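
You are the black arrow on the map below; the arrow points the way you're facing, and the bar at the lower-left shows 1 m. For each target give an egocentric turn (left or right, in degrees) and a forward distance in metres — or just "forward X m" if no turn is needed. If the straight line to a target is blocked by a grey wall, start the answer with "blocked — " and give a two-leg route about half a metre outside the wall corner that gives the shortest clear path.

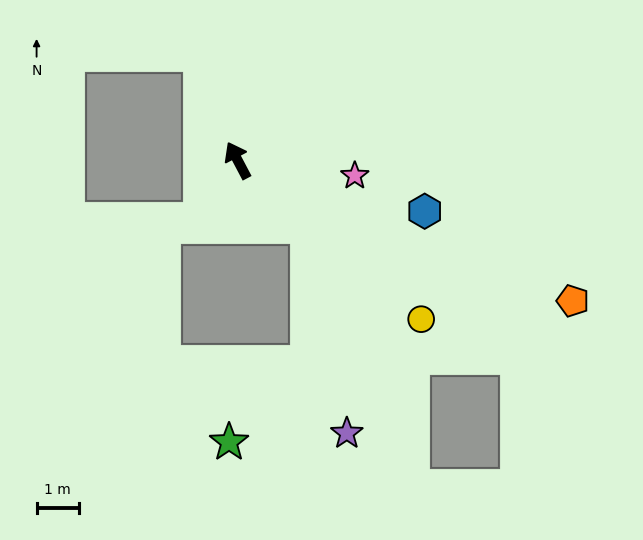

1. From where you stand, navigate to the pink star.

turn right 125°, forward 2.8 m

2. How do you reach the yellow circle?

turn right 159°, forward 5.7 m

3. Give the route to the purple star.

blocked — turn right 161°, forward 2.3 m, then turn right 36°, forward 5.0 m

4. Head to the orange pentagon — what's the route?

turn right 141°, forward 8.6 m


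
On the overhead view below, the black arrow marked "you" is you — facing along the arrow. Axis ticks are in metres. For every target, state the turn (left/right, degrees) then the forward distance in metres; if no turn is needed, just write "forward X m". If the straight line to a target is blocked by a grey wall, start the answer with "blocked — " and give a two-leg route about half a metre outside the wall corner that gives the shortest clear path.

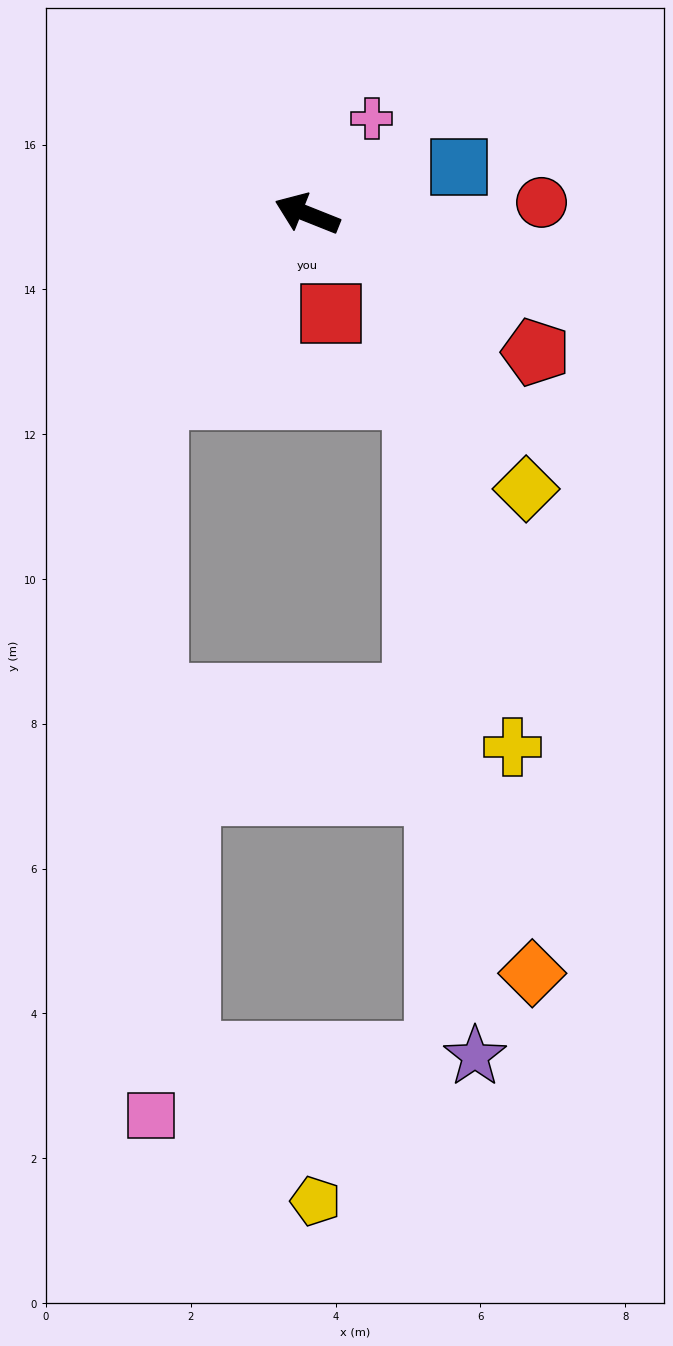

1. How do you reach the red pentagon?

turn left 171°, forward 3.7 m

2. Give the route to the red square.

turn left 125°, forward 1.4 m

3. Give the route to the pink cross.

turn right 102°, forward 1.6 m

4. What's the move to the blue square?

turn right 141°, forward 2.2 m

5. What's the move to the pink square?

blocked — turn left 73°, forward 3.3 m, then turn left 38°, forward 9.9 m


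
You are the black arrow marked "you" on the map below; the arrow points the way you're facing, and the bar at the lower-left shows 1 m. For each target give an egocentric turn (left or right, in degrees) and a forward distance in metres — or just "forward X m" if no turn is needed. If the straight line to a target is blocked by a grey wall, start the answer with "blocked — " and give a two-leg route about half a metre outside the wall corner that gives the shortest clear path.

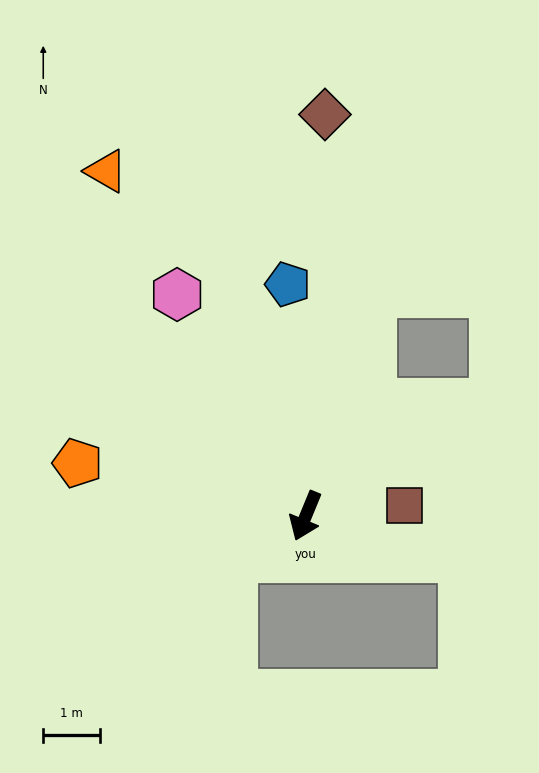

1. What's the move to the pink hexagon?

turn right 127°, forward 4.6 m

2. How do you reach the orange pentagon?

turn right 81°, forward 4.2 m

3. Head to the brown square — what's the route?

turn left 118°, forward 1.8 m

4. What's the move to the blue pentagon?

turn right 153°, forward 4.1 m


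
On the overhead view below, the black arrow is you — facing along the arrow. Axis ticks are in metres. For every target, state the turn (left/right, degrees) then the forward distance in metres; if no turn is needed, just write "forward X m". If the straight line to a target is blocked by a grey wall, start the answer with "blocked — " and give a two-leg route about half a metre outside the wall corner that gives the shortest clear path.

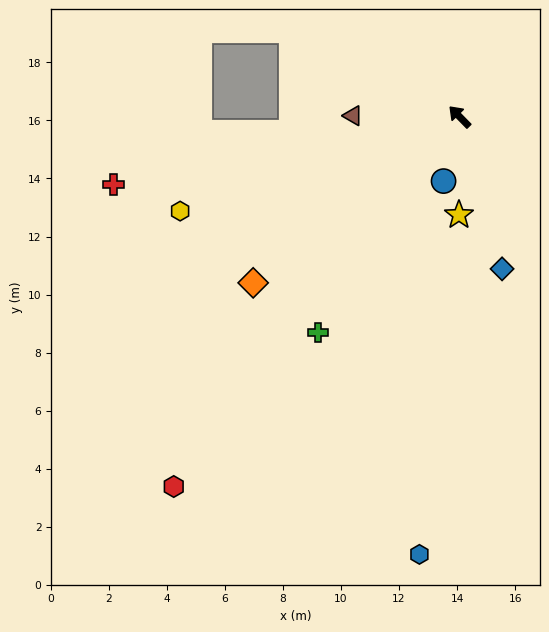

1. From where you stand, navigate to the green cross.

turn left 102°, forward 8.9 m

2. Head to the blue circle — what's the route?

turn left 122°, forward 2.3 m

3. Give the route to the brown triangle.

turn left 45°, forward 3.7 m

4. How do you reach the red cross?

turn left 57°, forward 12.1 m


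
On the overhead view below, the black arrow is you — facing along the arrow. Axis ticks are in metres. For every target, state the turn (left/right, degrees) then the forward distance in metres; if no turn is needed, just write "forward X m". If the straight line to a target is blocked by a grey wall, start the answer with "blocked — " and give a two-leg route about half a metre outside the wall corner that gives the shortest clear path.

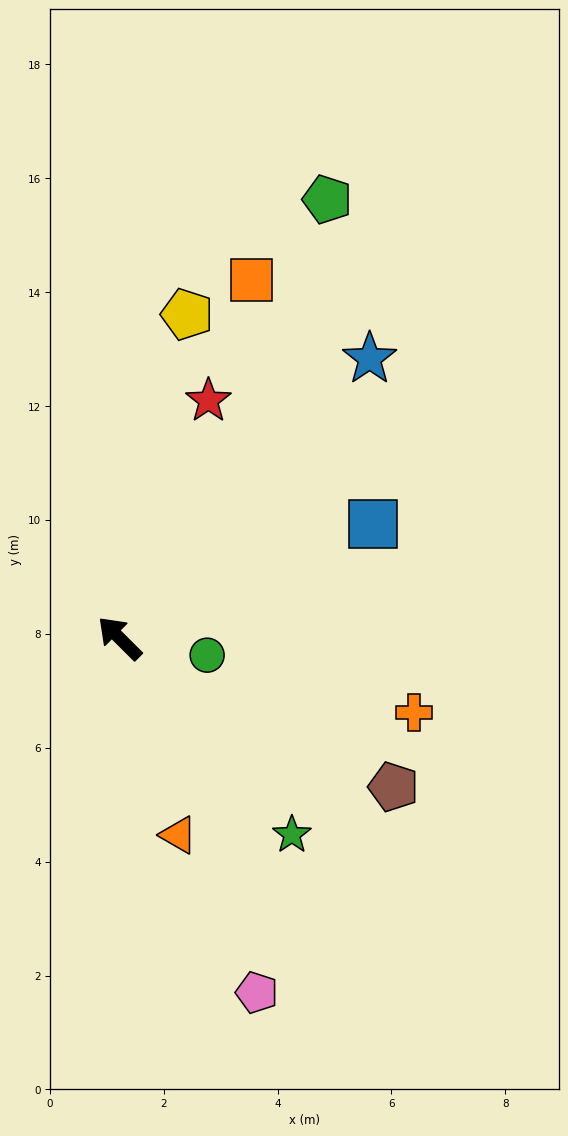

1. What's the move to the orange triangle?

turn left 152°, forward 3.6 m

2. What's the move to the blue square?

turn right 111°, forward 4.9 m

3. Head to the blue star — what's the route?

turn right 87°, forward 6.6 m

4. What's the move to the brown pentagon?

turn right 164°, forward 5.5 m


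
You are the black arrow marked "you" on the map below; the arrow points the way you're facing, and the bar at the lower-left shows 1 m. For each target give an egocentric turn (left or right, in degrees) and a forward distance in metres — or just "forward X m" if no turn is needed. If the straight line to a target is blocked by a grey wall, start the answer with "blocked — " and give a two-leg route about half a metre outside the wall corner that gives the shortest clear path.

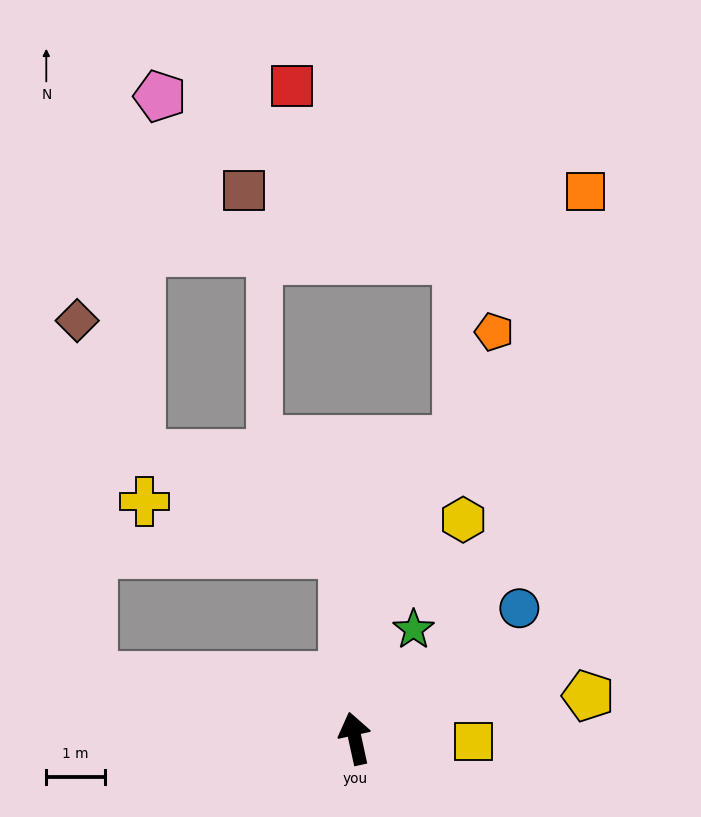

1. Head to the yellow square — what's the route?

turn right 104°, forward 2.0 m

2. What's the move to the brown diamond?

blocked — turn left 64°, forward 4.6 m, then turn right 74°, forward 6.0 m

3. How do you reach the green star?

turn right 41°, forward 2.1 m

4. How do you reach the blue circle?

turn right 64°, forward 3.6 m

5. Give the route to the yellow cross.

blocked — turn right 9°, forward 3.1 m, then turn left 72°, forward 3.5 m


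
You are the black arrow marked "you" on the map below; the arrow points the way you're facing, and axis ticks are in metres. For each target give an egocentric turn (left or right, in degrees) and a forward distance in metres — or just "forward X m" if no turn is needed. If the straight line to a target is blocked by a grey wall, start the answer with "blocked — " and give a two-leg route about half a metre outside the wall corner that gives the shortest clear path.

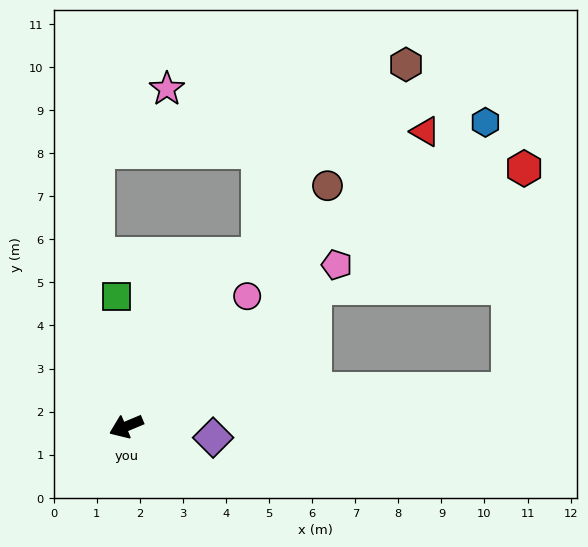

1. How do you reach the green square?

turn right 108°, forward 3.0 m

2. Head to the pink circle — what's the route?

turn right 156°, forward 4.1 m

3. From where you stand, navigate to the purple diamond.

turn left 150°, forward 2.0 m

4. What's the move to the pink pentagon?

turn right 165°, forward 6.2 m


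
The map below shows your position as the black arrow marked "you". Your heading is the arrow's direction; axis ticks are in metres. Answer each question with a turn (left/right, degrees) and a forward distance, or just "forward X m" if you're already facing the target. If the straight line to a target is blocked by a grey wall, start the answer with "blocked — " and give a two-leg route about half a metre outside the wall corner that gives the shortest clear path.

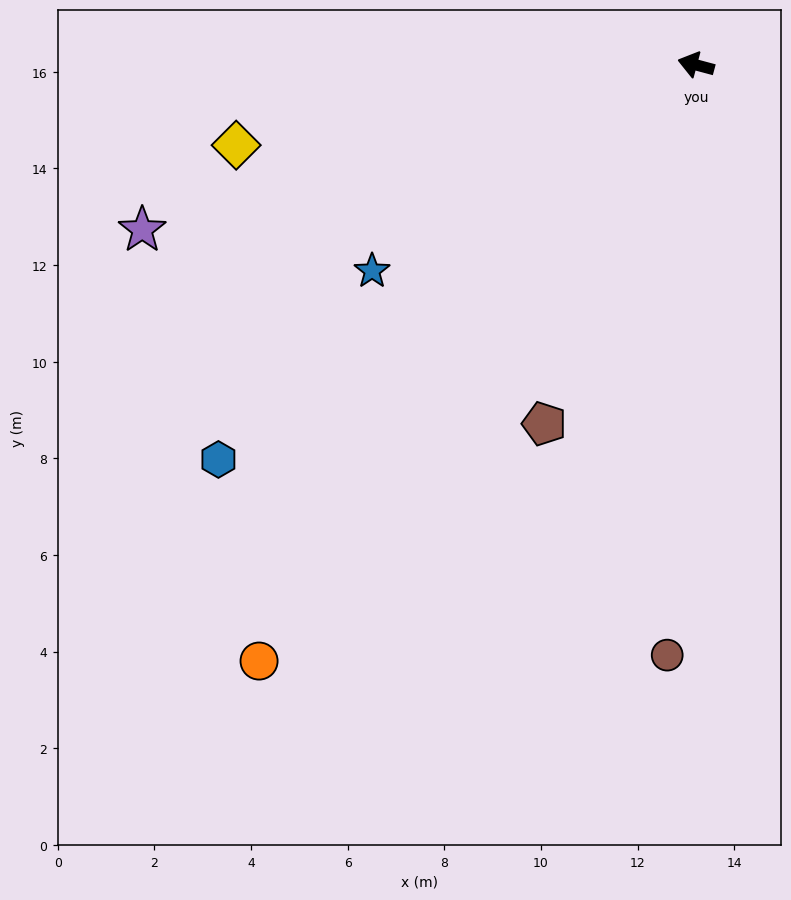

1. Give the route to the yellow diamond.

turn left 25°, forward 9.7 m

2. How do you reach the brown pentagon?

turn left 82°, forward 8.1 m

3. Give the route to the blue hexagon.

turn left 55°, forward 12.8 m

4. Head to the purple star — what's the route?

turn left 32°, forward 12.0 m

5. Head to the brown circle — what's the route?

turn left 102°, forward 12.2 m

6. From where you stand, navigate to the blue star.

turn left 47°, forward 7.9 m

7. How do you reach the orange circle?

turn left 69°, forward 15.3 m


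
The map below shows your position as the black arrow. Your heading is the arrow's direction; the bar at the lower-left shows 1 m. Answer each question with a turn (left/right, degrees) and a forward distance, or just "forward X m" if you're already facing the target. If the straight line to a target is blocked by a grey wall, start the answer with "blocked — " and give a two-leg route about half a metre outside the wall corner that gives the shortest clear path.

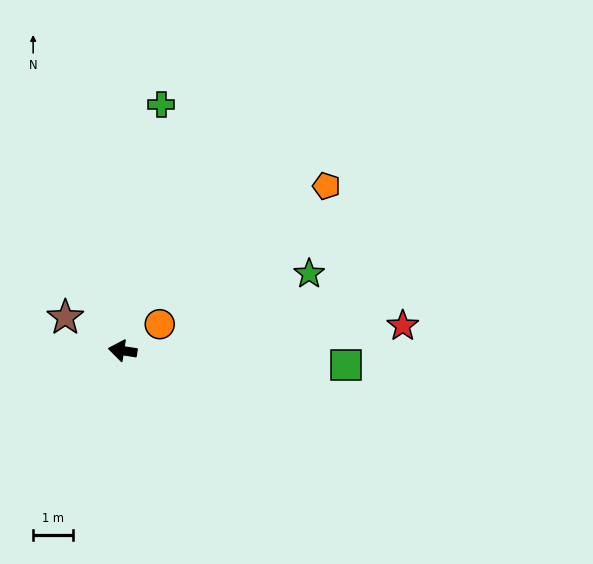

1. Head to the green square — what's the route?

turn right 175°, forward 5.6 m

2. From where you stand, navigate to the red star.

turn right 166°, forward 7.1 m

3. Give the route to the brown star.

turn right 21°, forward 1.7 m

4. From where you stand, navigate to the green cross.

turn right 90°, forward 6.3 m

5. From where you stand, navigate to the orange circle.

turn right 136°, forward 1.1 m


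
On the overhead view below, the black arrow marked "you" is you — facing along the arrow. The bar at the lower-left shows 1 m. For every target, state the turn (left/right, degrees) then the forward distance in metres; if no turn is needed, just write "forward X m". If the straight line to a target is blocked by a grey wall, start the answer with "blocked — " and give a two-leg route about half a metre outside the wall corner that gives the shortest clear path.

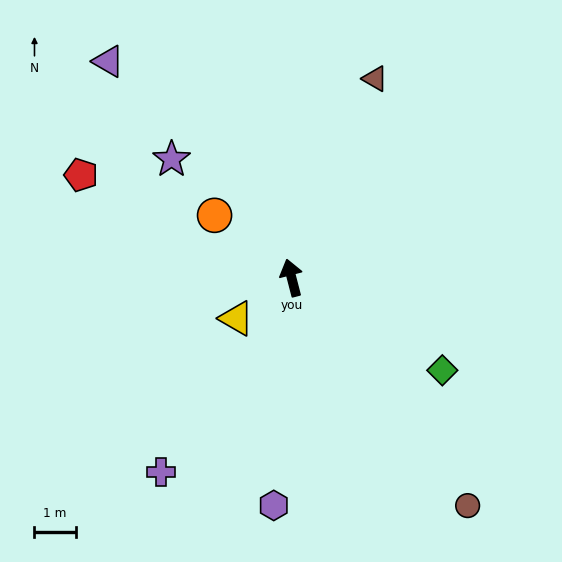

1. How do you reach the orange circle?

turn left 37°, forward 2.4 m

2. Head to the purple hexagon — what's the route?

turn left 161°, forward 5.5 m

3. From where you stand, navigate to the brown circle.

turn right 157°, forward 7.0 m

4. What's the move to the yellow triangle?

turn left 112°, forward 1.7 m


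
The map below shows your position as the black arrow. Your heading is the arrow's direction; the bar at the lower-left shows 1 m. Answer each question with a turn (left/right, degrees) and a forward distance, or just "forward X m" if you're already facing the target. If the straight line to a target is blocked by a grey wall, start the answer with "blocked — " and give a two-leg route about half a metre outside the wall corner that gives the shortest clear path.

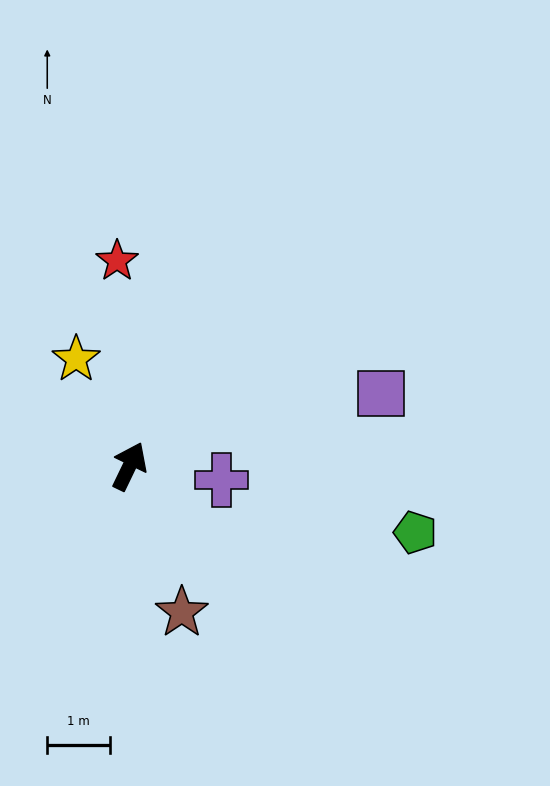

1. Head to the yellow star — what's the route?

turn left 52°, forward 1.9 m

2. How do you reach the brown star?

turn right 135°, forward 2.5 m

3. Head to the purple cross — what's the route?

turn right 73°, forward 1.5 m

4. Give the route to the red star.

turn left 29°, forward 3.3 m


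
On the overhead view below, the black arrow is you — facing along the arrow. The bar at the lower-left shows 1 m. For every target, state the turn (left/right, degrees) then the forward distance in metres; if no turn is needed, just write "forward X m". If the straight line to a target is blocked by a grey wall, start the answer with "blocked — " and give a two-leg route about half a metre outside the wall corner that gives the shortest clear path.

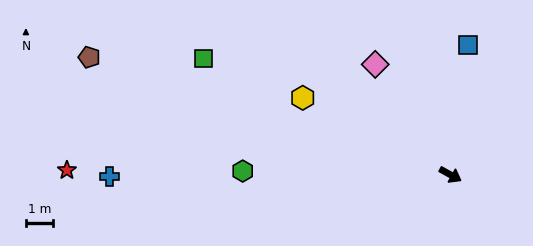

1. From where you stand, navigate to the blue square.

turn left 111°, forward 4.8 m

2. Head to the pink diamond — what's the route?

turn left 153°, forward 4.9 m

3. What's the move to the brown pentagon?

turn right 169°, forward 14.0 m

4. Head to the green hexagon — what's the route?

turn right 152°, forward 7.7 m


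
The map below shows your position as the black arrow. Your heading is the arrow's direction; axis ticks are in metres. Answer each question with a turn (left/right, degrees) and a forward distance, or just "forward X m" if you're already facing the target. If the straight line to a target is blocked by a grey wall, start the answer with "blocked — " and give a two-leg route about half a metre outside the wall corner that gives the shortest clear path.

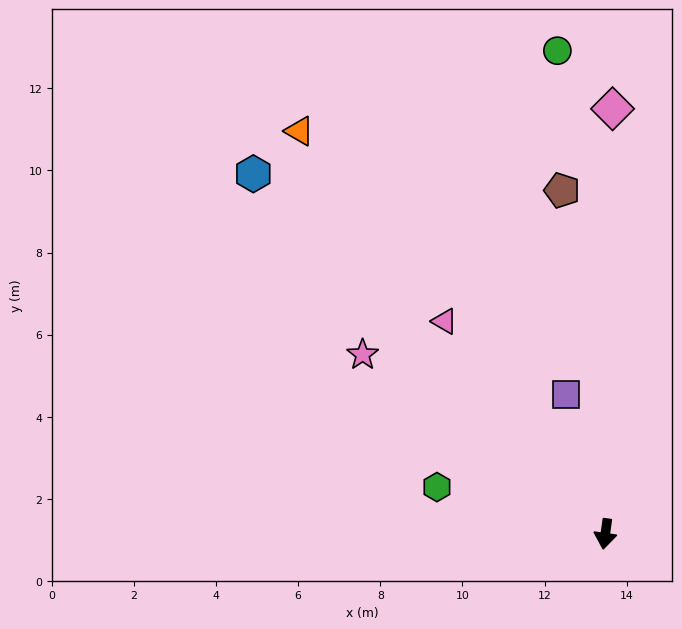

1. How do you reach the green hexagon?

turn right 98°, forward 4.3 m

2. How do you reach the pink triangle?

turn right 135°, forward 6.5 m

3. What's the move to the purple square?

turn right 156°, forward 3.5 m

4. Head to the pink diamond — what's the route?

turn right 173°, forward 10.4 m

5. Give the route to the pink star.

turn right 118°, forward 7.3 m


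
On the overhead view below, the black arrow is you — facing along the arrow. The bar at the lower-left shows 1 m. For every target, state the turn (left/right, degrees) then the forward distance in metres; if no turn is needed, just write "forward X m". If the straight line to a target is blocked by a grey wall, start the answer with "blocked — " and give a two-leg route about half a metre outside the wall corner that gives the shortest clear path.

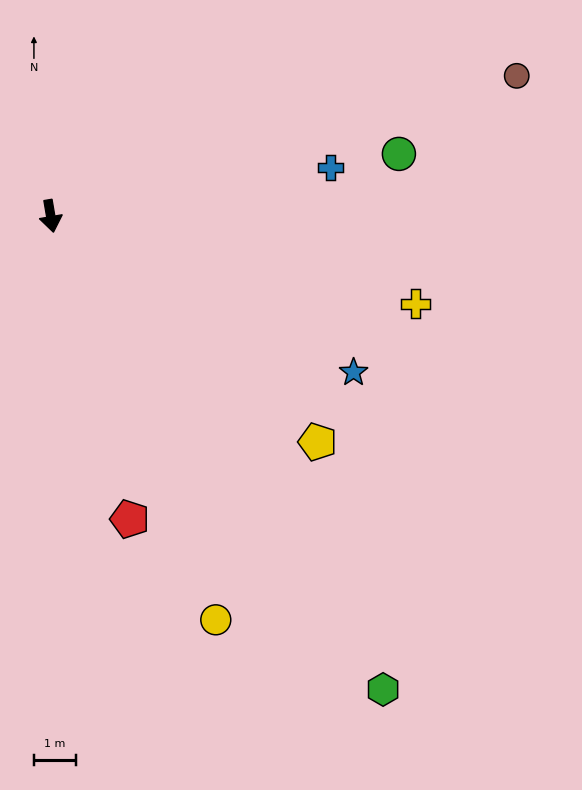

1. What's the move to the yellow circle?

turn left 13°, forward 10.5 m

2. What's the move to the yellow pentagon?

turn left 40°, forward 8.4 m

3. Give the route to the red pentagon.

turn left 5°, forward 7.5 m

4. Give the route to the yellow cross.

turn left 67°, forward 9.0 m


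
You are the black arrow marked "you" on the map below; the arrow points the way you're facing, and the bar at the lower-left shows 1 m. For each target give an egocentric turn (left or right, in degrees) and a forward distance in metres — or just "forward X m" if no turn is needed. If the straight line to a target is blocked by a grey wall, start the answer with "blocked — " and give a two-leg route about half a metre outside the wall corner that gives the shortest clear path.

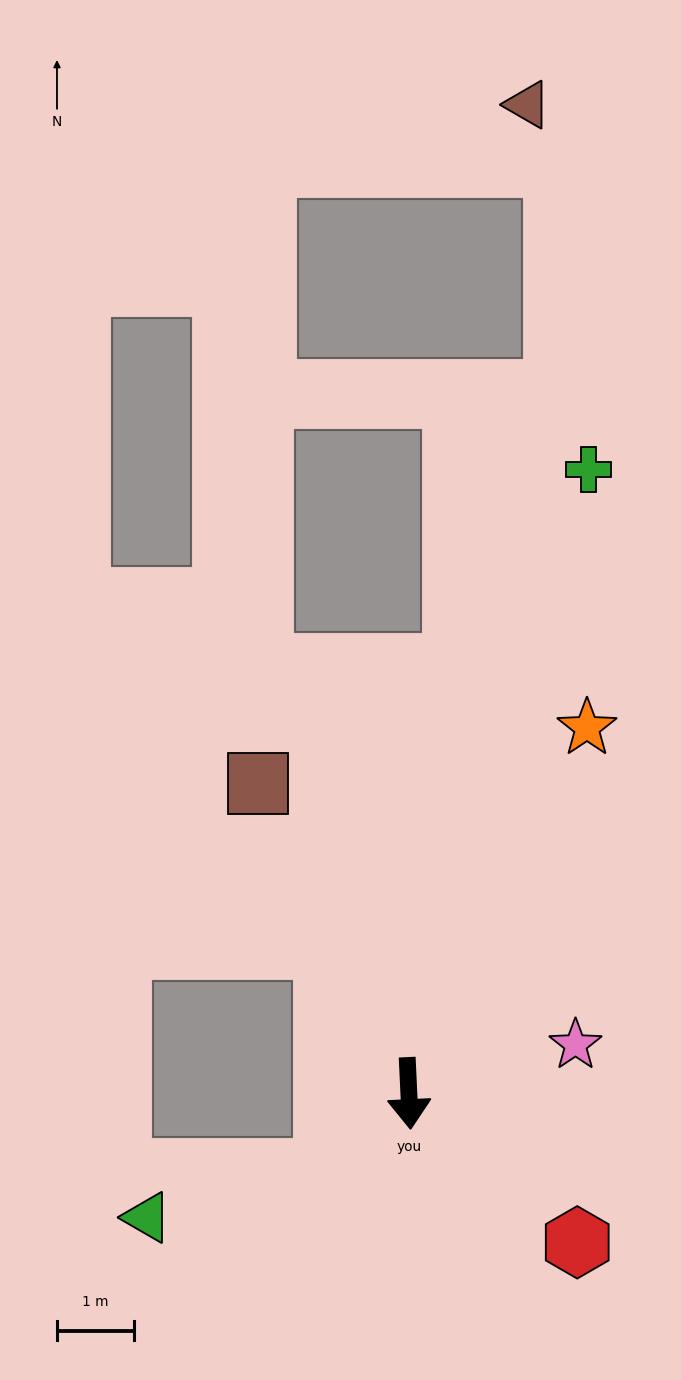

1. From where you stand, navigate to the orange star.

turn left 151°, forward 5.3 m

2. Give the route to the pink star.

turn left 104°, forward 2.3 m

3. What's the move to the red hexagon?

turn left 46°, forward 2.9 m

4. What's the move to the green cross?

turn left 161°, forward 8.5 m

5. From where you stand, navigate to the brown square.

turn right 157°, forward 4.5 m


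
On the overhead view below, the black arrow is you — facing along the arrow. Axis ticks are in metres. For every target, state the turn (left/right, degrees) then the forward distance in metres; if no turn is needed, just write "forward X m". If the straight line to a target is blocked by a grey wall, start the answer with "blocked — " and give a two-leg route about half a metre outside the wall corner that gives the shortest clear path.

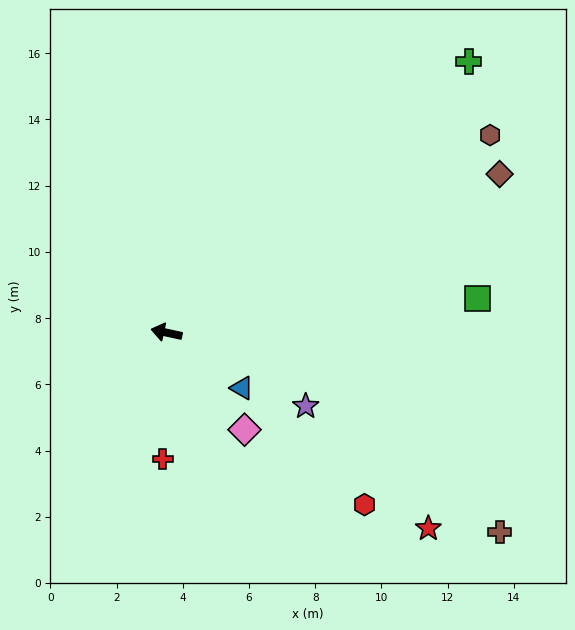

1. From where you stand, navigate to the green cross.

turn right 126°, forward 12.3 m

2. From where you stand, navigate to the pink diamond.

turn left 141°, forward 3.8 m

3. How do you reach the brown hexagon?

turn right 136°, forward 11.4 m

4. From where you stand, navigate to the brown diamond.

turn right 142°, forward 11.1 m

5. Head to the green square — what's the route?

turn right 161°, forward 9.5 m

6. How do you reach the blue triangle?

turn left 156°, forward 2.8 m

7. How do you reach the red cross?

turn left 101°, forward 3.8 m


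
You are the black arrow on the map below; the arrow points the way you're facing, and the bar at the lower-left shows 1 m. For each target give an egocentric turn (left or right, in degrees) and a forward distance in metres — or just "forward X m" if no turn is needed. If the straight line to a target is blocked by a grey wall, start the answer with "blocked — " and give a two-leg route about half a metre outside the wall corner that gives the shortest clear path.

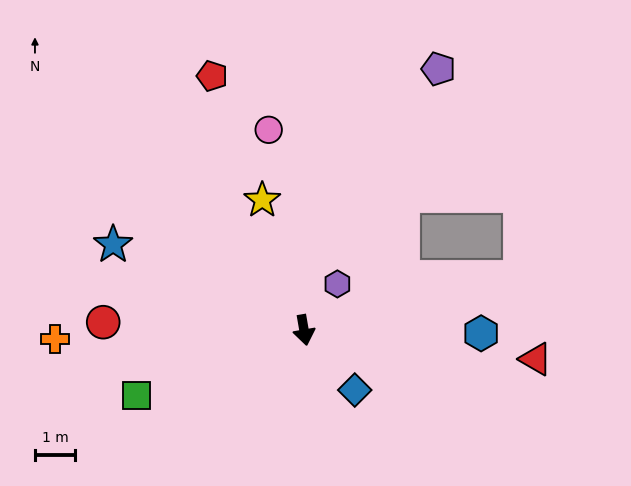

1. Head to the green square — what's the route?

turn right 79°, forward 4.5 m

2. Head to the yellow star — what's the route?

turn right 172°, forward 3.4 m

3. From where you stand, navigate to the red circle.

turn right 102°, forward 5.0 m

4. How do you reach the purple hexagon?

turn left 134°, forward 1.4 m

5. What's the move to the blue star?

turn right 124°, forward 5.3 m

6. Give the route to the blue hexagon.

turn left 79°, forward 4.4 m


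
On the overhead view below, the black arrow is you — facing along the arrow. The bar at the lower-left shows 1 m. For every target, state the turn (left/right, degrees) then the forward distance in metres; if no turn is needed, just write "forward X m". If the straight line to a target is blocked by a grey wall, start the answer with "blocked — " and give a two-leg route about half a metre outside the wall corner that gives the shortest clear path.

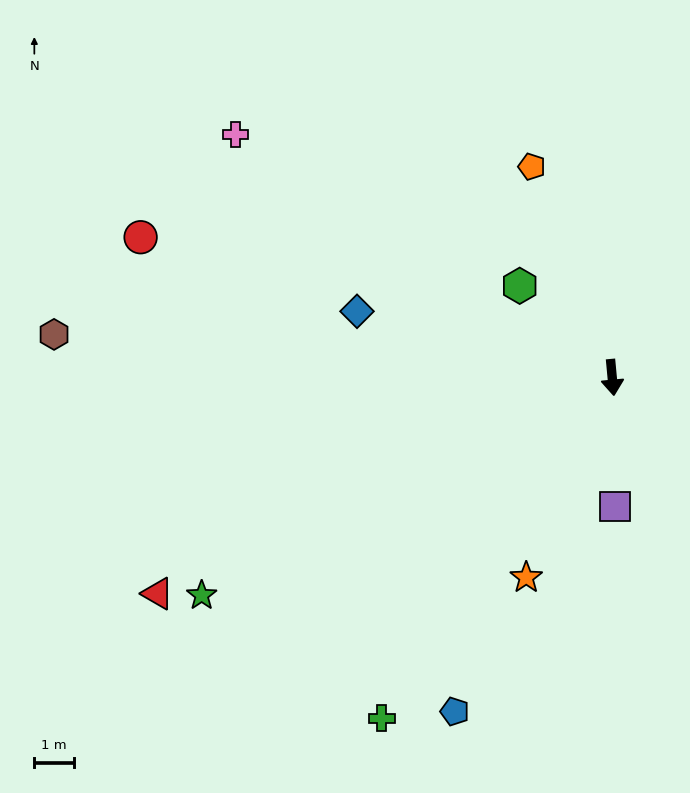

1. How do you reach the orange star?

turn right 29°, forward 5.5 m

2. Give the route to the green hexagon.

turn right 140°, forward 3.3 m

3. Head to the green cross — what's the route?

turn right 39°, forward 10.4 m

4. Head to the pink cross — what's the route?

turn right 128°, forward 11.3 m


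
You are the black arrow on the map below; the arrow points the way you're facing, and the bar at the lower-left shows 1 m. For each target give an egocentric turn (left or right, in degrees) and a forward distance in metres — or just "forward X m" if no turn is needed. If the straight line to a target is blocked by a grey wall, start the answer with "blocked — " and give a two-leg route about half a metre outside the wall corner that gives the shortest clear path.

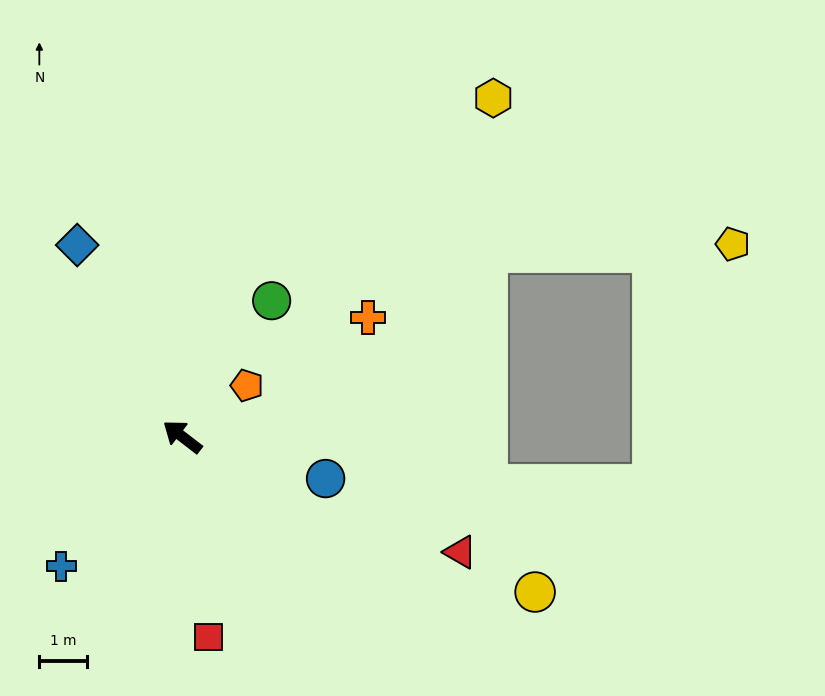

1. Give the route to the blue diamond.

turn right 24°, forward 4.6 m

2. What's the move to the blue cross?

turn left 85°, forward 3.8 m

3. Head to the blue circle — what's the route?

turn right 159°, forward 3.2 m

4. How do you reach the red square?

turn left 135°, forward 4.3 m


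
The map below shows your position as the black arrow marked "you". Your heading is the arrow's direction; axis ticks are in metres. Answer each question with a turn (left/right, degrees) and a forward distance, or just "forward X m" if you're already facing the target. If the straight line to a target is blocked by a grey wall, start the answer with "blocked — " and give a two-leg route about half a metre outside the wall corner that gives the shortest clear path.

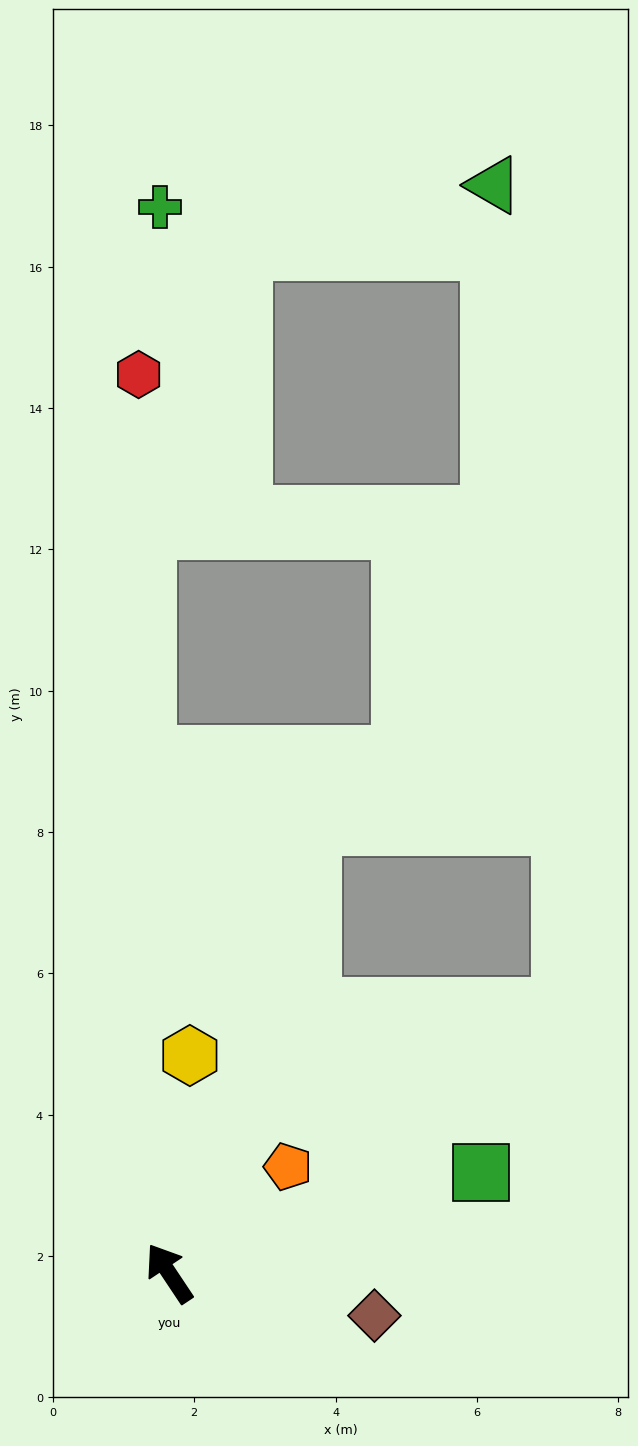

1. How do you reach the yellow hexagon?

turn right 39°, forward 3.1 m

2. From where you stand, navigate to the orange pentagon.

turn right 82°, forward 2.3 m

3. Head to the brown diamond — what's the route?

turn right 135°, forward 3.0 m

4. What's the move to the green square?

turn right 106°, forward 4.6 m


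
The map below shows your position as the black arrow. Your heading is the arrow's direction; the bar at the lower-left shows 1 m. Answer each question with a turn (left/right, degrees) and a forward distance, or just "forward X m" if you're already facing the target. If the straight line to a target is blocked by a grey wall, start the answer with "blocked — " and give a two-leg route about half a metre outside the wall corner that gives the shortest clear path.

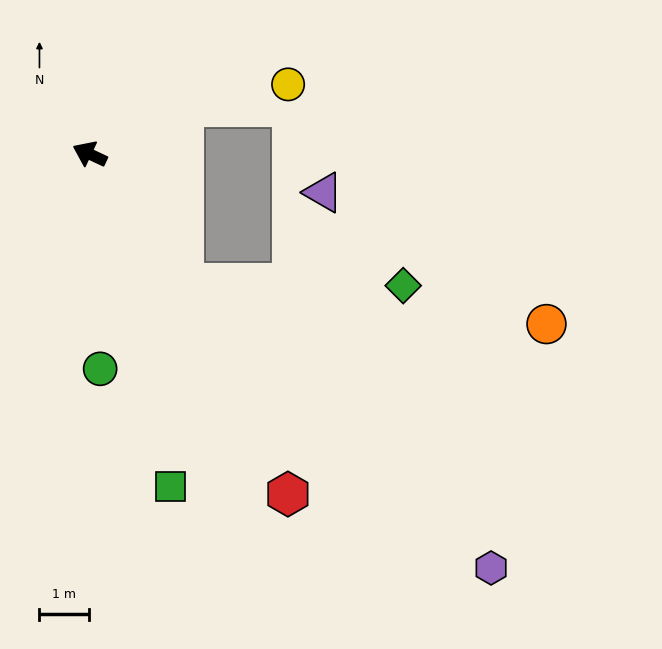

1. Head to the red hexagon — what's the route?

turn left 145°, forward 8.0 m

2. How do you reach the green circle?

turn left 118°, forward 4.4 m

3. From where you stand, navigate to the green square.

turn left 129°, forward 7.0 m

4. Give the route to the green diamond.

blocked — turn left 151°, forward 3.3 m, then turn left 54°, forward 4.5 m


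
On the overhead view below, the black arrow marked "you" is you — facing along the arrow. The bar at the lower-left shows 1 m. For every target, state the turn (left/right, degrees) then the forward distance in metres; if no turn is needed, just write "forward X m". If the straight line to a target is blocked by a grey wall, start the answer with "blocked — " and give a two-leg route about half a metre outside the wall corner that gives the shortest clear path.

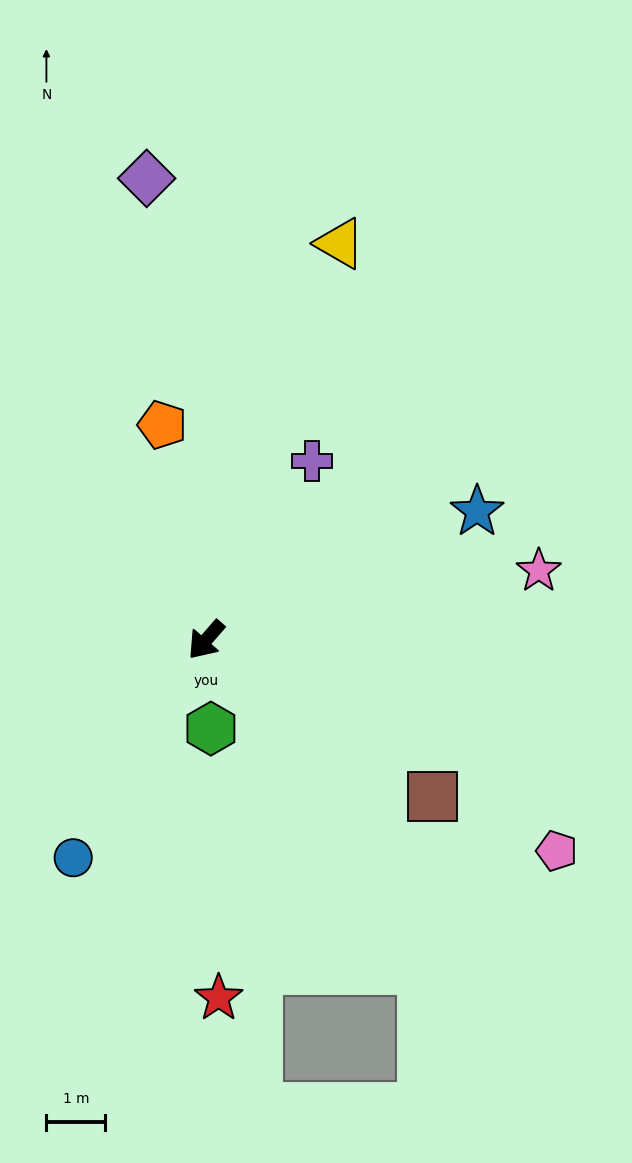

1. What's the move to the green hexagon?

turn left 44°, forward 1.5 m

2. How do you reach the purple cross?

turn right 170°, forward 3.5 m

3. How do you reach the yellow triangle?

turn right 158°, forward 7.1 m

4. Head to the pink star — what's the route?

turn left 143°, forward 5.8 m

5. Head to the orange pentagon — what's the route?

turn right 128°, forward 3.7 m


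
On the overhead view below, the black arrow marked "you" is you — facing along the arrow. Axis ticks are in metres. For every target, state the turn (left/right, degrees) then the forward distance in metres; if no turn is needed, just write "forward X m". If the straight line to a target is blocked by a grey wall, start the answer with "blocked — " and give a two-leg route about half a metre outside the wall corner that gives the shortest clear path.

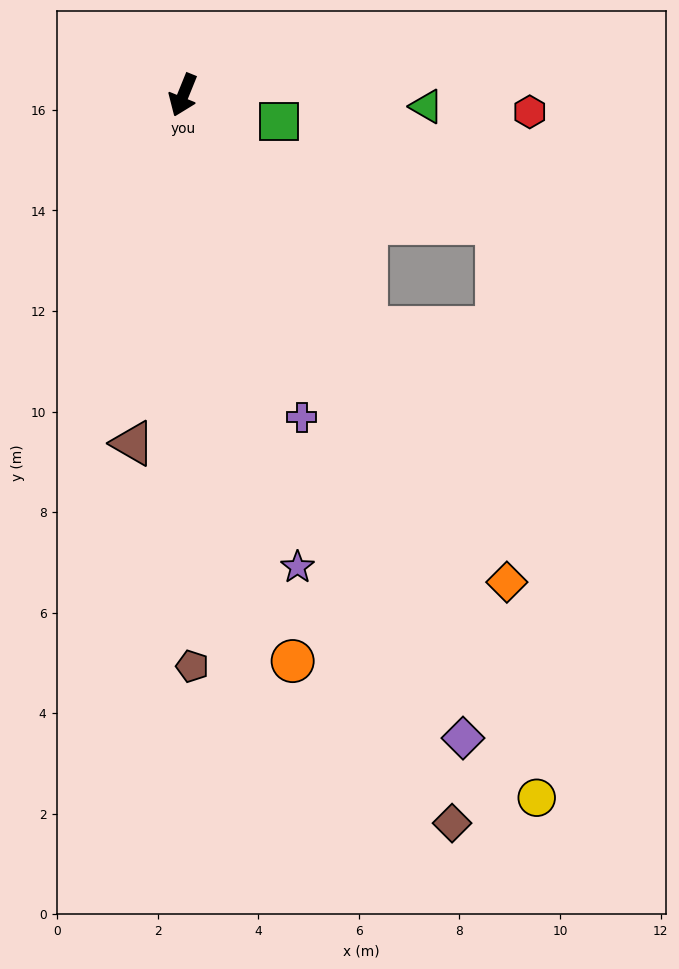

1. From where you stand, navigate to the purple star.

turn left 36°, forward 9.7 m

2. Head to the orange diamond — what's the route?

turn left 56°, forward 11.6 m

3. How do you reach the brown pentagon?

turn left 23°, forward 11.4 m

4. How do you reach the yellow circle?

turn left 49°, forward 15.6 m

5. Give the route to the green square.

turn left 97°, forward 2.0 m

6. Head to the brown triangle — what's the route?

turn left 14°, forward 7.0 m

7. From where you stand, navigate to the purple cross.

turn left 42°, forward 6.8 m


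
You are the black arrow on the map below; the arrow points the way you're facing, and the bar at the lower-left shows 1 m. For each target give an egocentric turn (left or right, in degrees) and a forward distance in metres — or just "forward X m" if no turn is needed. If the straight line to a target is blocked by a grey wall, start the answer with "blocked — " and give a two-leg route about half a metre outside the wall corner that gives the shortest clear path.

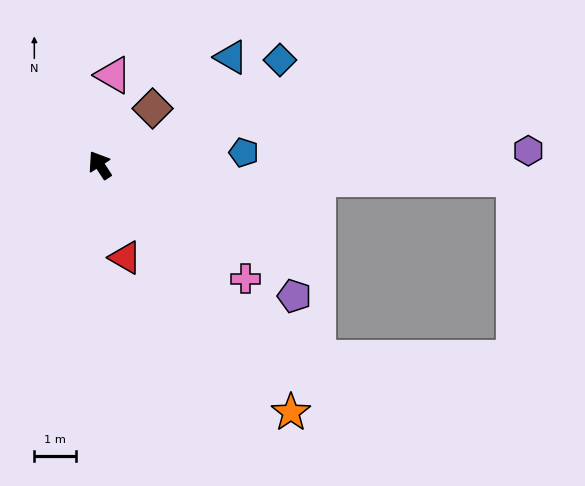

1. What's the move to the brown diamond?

turn right 76°, forward 1.8 m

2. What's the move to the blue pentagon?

turn right 118°, forward 3.4 m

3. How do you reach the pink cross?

turn right 161°, forward 4.4 m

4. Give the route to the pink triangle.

turn right 41°, forward 2.2 m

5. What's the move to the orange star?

turn right 175°, forward 7.5 m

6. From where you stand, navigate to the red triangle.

turn left 162°, forward 2.3 m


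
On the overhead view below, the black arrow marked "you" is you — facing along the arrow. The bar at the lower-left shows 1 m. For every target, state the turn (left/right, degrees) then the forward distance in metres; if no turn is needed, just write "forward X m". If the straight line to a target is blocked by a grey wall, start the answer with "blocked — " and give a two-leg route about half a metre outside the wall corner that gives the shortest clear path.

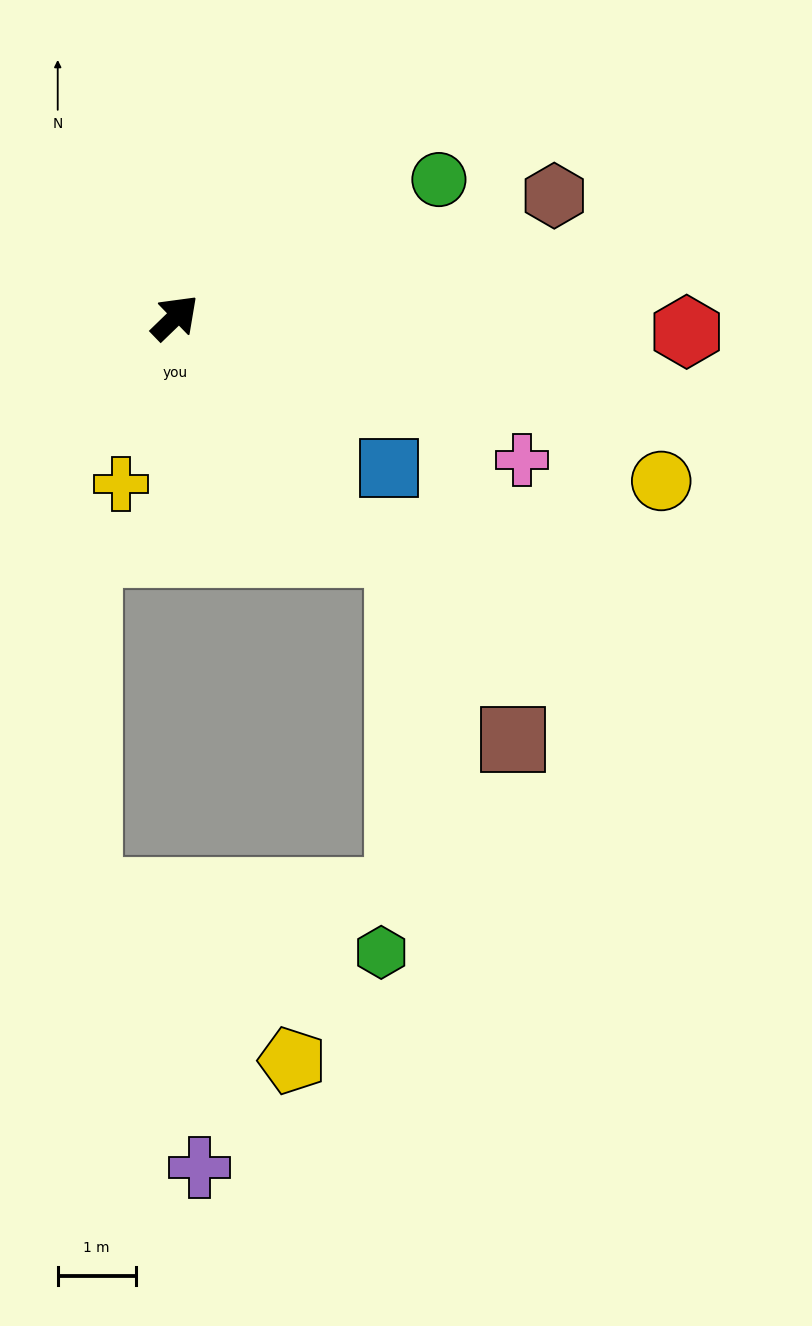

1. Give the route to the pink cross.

turn right 66°, forward 4.8 m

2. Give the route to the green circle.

turn right 16°, forward 3.8 m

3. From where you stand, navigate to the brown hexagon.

turn right 26°, forward 5.1 m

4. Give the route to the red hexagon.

turn right 46°, forward 6.6 m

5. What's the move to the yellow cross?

turn right 152°, forward 2.3 m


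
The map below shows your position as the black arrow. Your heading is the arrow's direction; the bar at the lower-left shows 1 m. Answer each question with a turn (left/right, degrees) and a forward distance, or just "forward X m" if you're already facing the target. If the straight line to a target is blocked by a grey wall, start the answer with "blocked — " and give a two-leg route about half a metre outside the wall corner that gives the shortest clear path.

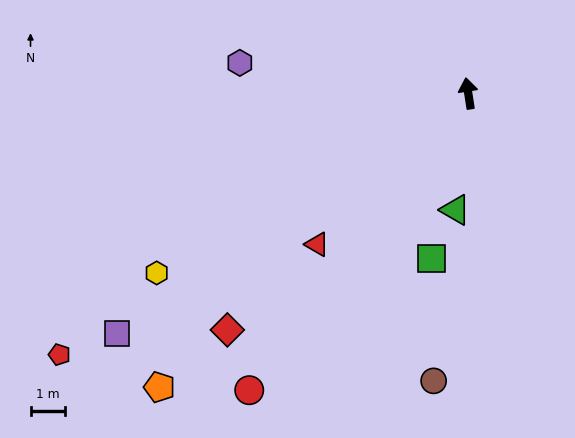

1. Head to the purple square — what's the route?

turn left 116°, forward 12.3 m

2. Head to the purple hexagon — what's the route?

turn left 74°, forward 6.7 m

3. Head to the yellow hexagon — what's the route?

turn left 111°, forward 10.4 m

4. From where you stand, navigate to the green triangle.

turn left 165°, forward 3.4 m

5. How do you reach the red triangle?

turn left 126°, forward 6.2 m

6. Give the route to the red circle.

turn left 135°, forward 10.7 m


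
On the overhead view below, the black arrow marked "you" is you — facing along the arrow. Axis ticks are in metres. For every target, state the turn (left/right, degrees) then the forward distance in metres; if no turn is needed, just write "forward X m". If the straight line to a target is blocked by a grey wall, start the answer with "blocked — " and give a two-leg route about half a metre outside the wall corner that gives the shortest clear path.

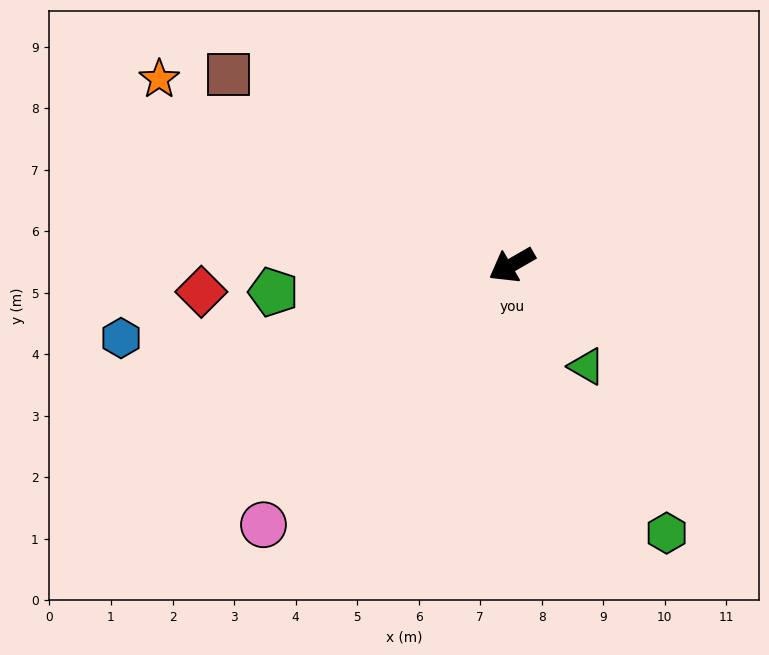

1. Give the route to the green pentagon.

turn right 23°, forward 3.9 m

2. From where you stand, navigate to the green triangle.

turn left 96°, forward 2.0 m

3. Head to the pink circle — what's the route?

turn left 16°, forward 5.8 m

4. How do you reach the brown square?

turn right 64°, forward 5.5 m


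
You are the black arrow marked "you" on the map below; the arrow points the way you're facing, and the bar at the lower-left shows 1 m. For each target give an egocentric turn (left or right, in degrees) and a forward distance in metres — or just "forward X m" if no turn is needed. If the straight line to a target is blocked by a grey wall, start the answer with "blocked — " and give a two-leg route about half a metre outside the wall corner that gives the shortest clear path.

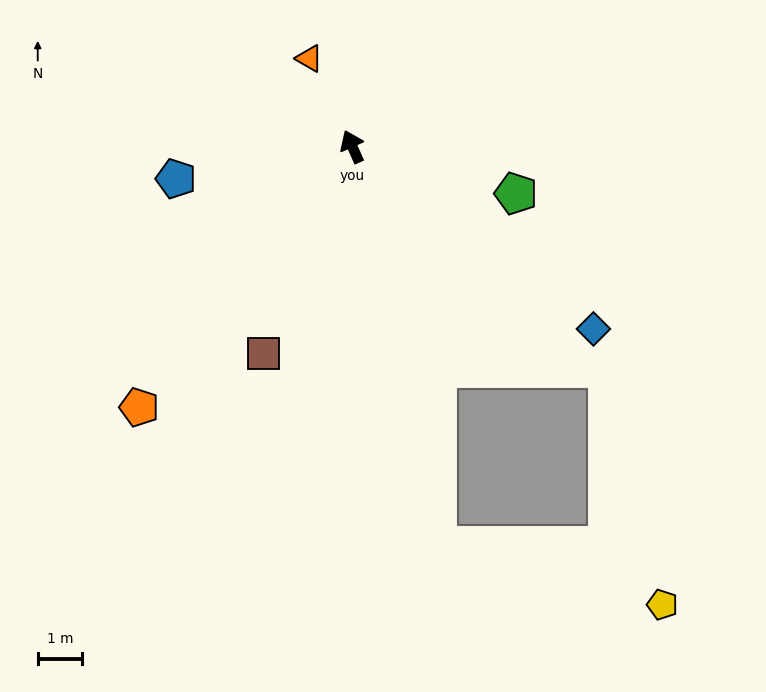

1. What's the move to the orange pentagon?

turn left 117°, forward 7.6 m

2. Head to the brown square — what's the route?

turn left 133°, forward 5.1 m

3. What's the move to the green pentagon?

turn right 130°, forward 3.8 m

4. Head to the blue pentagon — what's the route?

turn left 76°, forward 4.0 m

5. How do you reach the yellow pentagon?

blocked — turn left 168°, forward 9.2 m, then turn left 63°, forward 5.2 m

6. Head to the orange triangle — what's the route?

turn left 2°, forward 2.2 m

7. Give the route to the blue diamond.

turn right 151°, forward 6.8 m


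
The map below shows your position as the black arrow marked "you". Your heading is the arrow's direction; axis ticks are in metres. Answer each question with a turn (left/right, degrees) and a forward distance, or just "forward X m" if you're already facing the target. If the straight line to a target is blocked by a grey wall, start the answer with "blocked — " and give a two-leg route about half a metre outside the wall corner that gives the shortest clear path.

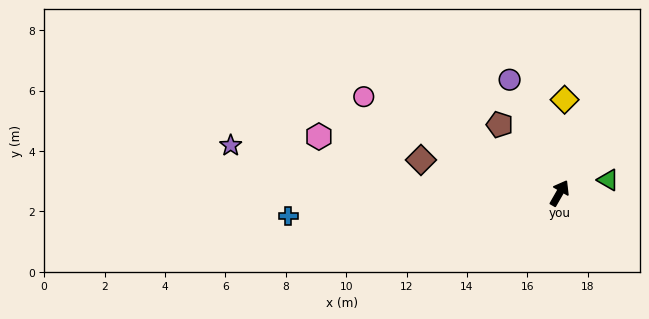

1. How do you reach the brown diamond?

turn left 106°, forward 4.7 m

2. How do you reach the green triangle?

turn right 45°, forward 1.7 m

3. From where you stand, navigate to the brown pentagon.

turn left 71°, forward 3.0 m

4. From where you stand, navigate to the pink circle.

turn left 94°, forward 7.2 m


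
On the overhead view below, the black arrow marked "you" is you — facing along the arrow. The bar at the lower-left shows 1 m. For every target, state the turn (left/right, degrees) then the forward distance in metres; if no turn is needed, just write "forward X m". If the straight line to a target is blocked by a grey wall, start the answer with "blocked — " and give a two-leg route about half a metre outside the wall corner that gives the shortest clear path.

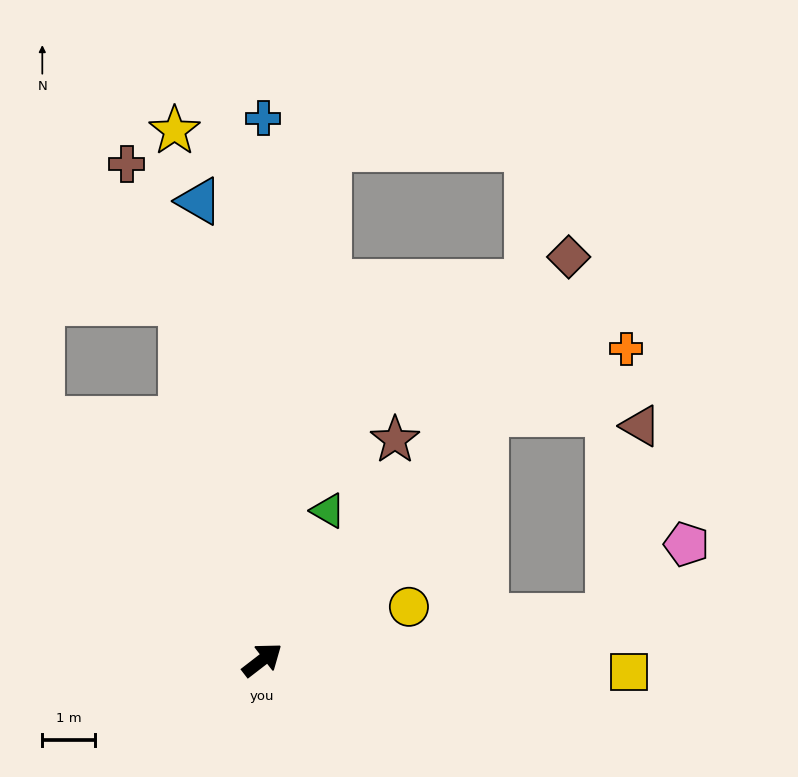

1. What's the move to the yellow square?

turn right 39°, forward 6.9 m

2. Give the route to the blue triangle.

turn left 60°, forward 8.8 m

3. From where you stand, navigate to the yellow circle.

turn right 18°, forward 3.0 m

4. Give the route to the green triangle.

turn left 29°, forward 3.1 m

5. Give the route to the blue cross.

turn left 52°, forward 10.3 m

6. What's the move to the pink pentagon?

blocked — turn right 30°, forward 6.6 m, then turn left 35°, forward 2.0 m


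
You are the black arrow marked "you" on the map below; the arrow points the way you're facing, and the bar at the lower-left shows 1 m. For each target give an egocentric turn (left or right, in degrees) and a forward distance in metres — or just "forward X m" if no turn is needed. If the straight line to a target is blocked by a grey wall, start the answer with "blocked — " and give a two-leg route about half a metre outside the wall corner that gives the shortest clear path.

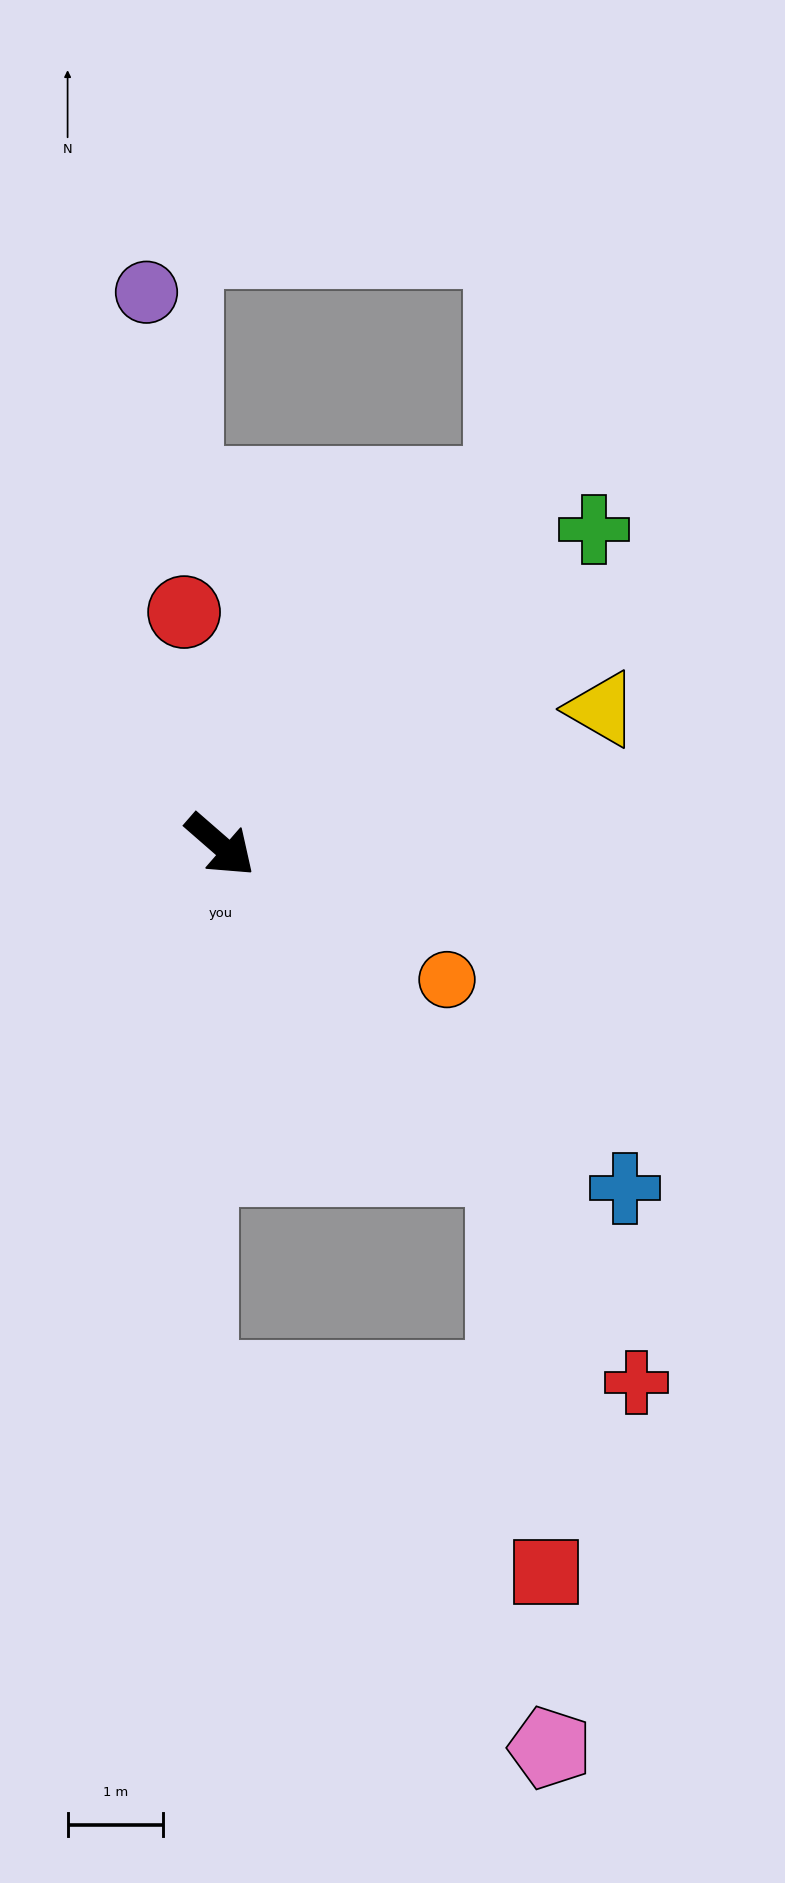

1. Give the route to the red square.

blocked — turn right 7°, forward 4.5 m, then turn right 36°, forward 4.3 m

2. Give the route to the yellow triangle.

turn left 61°, forward 4.2 m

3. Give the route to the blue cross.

forward 5.6 m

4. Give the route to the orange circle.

turn left 10°, forward 2.8 m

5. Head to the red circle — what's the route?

turn left 140°, forward 2.5 m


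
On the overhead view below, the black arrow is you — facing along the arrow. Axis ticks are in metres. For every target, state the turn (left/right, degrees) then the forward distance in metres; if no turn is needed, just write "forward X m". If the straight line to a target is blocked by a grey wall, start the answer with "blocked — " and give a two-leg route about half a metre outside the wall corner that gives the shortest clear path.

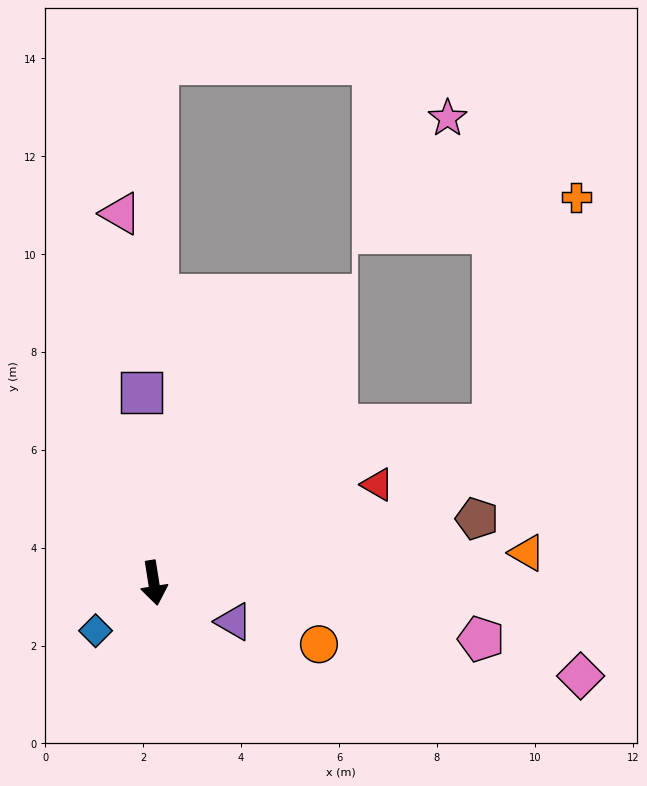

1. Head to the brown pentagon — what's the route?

turn left 92°, forward 6.7 m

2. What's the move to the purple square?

turn left 175°, forward 3.9 m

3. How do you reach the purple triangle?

turn left 55°, forward 1.8 m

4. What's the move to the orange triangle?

turn left 86°, forward 7.6 m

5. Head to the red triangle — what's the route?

turn left 105°, forward 5.0 m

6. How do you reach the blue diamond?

turn right 60°, forward 1.5 m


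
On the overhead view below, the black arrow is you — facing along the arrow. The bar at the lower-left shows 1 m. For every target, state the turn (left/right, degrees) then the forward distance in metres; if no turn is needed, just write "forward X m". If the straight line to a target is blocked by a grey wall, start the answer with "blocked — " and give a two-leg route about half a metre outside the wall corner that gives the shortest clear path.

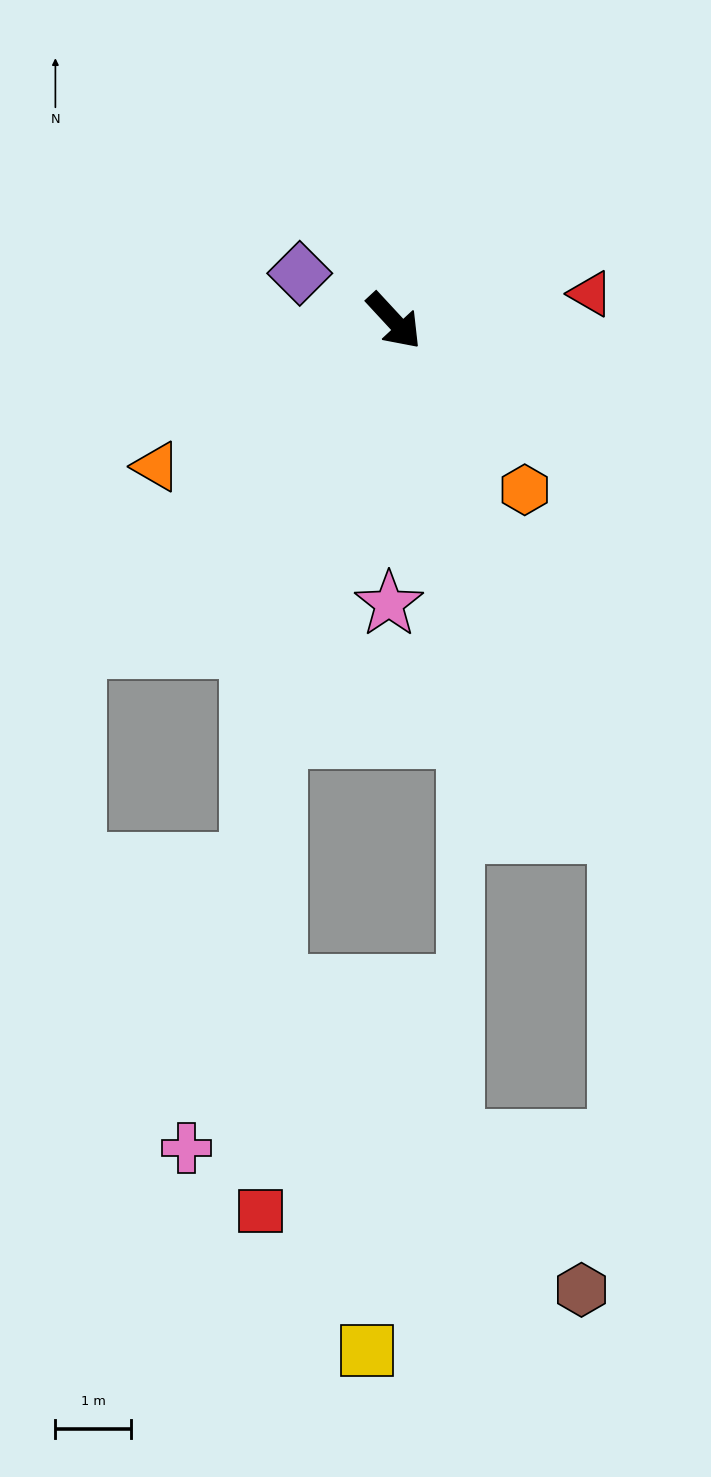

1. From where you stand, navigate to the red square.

blocked — turn right 59°, forward 5.7 m, then turn left 14°, forward 6.3 m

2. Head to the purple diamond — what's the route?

turn right 160°, forward 1.4 m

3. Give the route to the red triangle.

turn left 55°, forward 2.6 m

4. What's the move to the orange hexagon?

turn right 5°, forward 2.8 m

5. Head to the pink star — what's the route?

turn right 44°, forward 3.8 m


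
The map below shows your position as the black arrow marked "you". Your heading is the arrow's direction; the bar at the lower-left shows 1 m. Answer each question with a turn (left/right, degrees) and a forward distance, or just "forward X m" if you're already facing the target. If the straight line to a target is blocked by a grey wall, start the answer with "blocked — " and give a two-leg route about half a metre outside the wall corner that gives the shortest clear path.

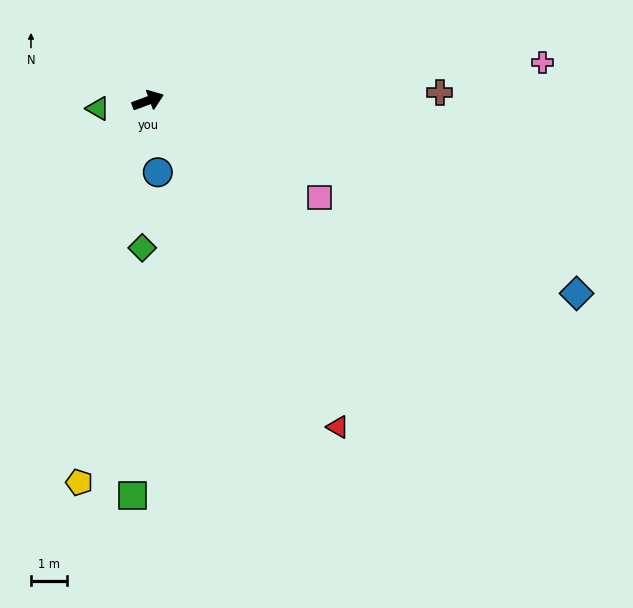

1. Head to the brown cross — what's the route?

turn right 19°, forward 8.1 m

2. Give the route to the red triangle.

turn right 80°, forward 10.4 m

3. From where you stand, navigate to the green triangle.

turn left 169°, forward 1.4 m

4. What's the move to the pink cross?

turn right 15°, forward 11.0 m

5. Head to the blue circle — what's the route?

turn right 103°, forward 2.0 m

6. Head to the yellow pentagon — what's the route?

turn right 121°, forward 10.7 m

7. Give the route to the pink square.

turn right 50°, forward 5.5 m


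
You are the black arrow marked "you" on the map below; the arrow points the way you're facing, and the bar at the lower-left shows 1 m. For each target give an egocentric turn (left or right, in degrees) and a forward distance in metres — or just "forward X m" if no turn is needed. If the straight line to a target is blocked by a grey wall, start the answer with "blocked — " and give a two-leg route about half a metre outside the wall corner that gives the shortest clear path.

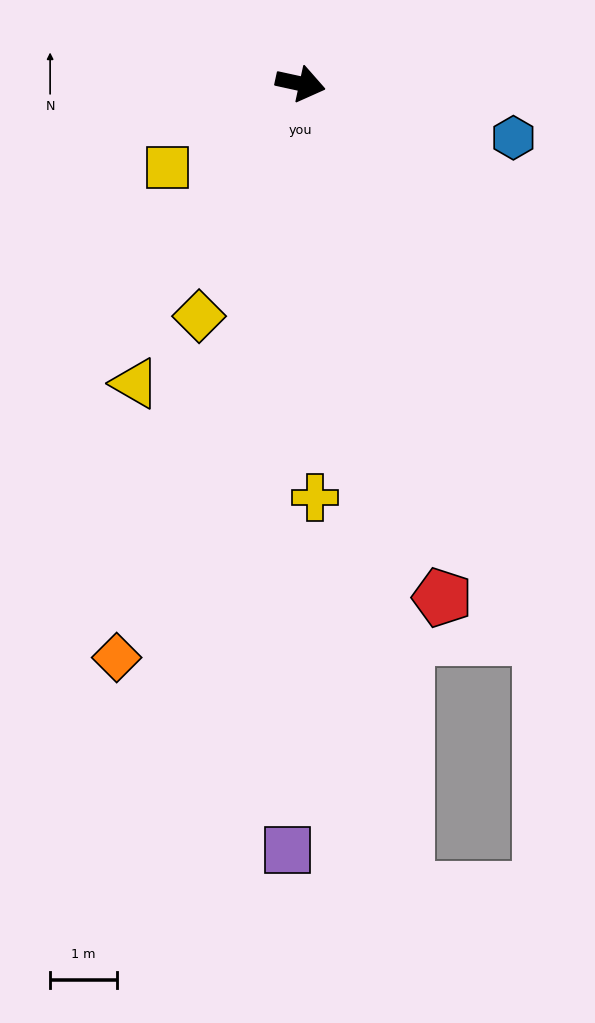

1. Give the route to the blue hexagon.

forward 3.3 m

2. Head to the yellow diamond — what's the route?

turn right 101°, forward 3.8 m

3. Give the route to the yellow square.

turn right 135°, forward 2.4 m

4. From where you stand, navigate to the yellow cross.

turn right 76°, forward 6.2 m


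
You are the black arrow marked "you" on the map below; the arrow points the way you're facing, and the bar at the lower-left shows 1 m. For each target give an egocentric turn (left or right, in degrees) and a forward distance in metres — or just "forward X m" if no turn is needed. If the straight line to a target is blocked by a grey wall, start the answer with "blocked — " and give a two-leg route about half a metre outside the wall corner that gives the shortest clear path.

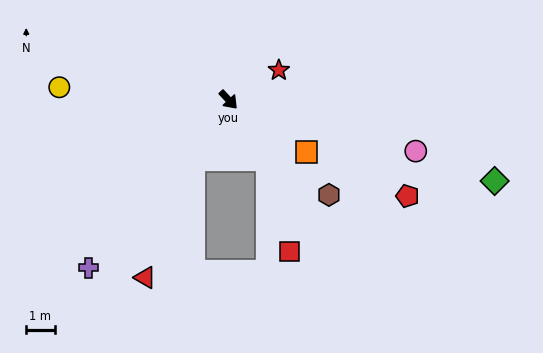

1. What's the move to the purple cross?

turn right 83°, forward 7.7 m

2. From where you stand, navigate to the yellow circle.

turn right 137°, forward 6.0 m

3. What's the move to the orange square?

turn left 13°, forward 3.3 m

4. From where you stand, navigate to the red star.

turn left 77°, forward 2.1 m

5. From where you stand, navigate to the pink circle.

turn left 32°, forward 6.9 m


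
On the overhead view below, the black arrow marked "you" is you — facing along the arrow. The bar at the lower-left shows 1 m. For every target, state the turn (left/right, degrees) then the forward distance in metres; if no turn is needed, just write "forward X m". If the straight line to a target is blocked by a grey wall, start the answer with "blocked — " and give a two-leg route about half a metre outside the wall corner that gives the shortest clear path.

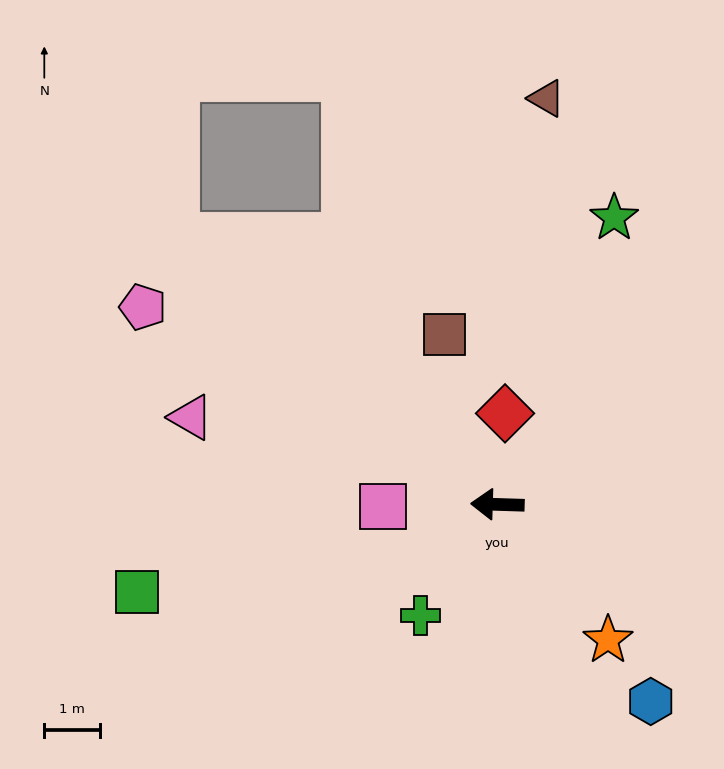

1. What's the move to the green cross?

turn left 57°, forward 2.4 m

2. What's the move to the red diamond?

turn right 93°, forward 1.6 m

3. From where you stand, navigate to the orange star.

turn left 131°, forward 3.1 m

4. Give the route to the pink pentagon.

turn right 27°, forward 7.2 m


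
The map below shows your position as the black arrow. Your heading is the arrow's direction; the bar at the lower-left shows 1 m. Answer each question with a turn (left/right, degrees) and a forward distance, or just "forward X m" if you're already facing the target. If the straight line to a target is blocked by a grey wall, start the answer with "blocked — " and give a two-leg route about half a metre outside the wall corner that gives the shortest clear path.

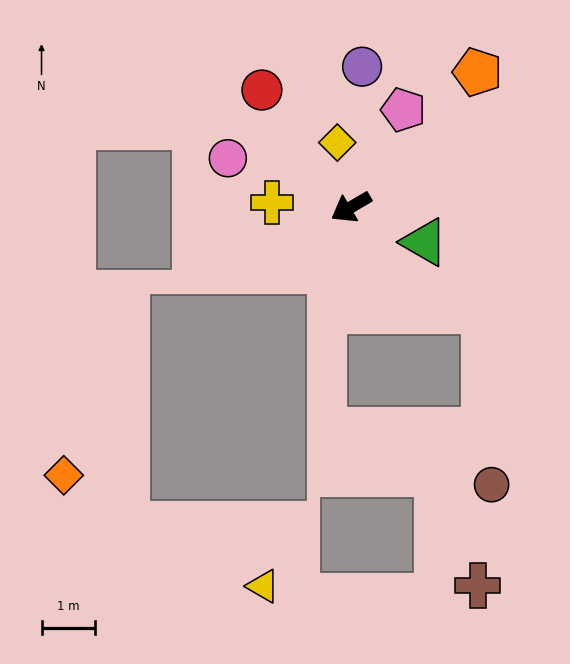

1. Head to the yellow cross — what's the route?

turn right 34°, forward 1.5 m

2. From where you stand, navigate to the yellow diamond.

turn right 108°, forward 1.2 m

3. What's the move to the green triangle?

turn left 124°, forward 1.5 m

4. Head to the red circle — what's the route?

turn right 83°, forward 2.7 m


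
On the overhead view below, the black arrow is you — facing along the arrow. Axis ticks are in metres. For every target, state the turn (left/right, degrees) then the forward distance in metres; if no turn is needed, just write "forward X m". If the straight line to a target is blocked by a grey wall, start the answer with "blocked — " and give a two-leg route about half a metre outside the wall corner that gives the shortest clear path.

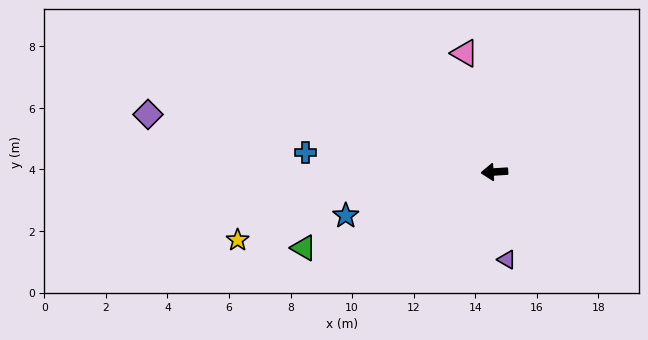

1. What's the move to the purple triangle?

turn left 94°, forward 2.9 m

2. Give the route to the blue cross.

turn right 10°, forward 6.2 m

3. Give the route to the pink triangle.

turn right 80°, forward 4.0 m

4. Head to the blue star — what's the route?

turn left 13°, forward 5.0 m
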